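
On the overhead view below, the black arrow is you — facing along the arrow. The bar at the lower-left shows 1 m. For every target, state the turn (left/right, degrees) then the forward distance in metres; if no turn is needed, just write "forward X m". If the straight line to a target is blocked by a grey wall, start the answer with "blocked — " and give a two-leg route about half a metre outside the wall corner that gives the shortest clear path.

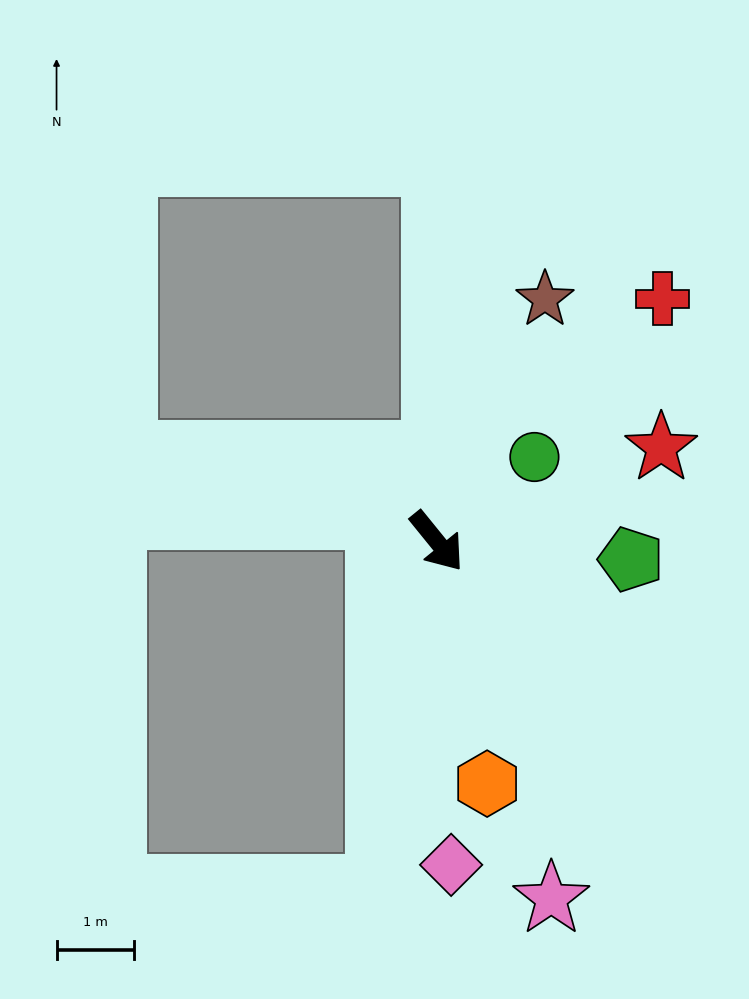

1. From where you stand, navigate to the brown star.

turn left 117°, forward 3.4 m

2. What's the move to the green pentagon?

turn left 46°, forward 2.5 m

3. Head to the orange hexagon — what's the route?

turn right 27°, forward 3.2 m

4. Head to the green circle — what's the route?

turn left 92°, forward 1.7 m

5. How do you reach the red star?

turn left 74°, forward 3.2 m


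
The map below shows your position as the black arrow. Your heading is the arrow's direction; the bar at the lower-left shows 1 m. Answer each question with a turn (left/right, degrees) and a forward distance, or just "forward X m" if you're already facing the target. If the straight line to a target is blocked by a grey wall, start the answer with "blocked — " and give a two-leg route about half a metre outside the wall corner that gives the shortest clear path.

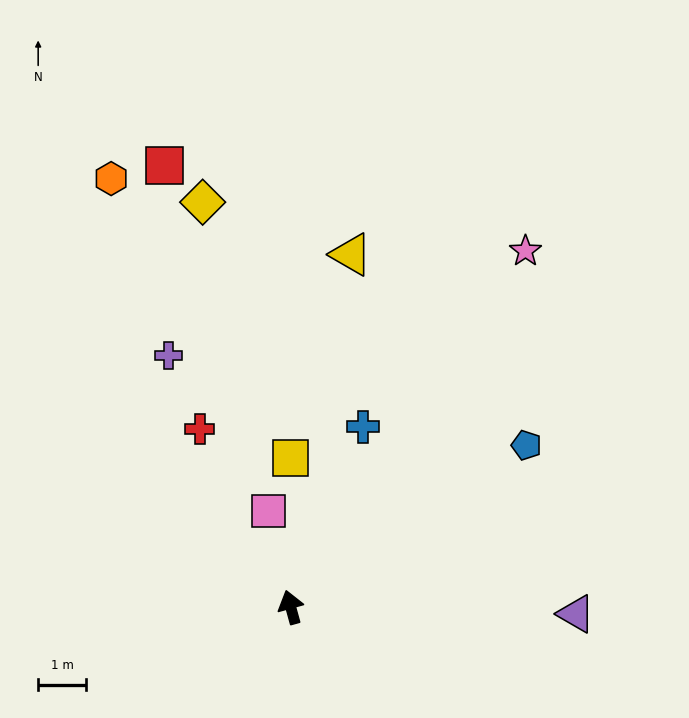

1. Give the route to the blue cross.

turn right 37°, forward 4.1 m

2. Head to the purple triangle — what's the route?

turn right 107°, forward 6.0 m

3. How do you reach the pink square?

turn right 3°, forward 2.1 m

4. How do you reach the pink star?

turn right 49°, forward 8.9 m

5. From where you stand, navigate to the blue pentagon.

turn right 71°, forward 6.0 m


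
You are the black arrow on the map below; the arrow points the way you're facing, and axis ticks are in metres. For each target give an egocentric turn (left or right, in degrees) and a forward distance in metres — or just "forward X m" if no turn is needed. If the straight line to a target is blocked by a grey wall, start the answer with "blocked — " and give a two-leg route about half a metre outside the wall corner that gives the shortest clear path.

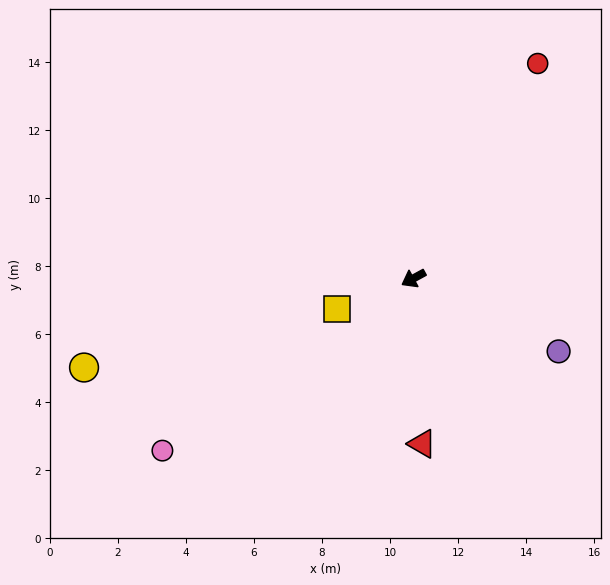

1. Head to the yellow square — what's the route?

turn right 7°, forward 2.4 m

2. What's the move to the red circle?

turn right 149°, forward 7.3 m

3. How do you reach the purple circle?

turn left 125°, forward 4.8 m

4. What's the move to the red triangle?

turn left 64°, forward 4.9 m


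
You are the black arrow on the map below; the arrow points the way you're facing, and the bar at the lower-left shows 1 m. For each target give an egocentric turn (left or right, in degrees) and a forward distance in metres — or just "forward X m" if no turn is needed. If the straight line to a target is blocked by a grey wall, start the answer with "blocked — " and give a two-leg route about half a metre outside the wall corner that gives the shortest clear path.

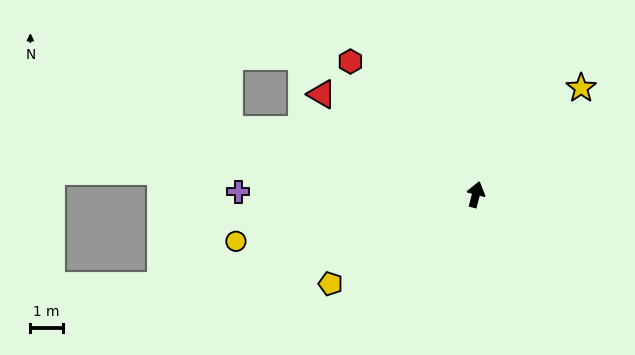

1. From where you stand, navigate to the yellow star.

turn right 30°, forward 4.6 m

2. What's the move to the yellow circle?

turn left 116°, forward 7.6 m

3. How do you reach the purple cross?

turn left 104°, forward 7.3 m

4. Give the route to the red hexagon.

turn left 58°, forward 5.6 m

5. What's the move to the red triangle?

turn left 72°, forward 5.7 m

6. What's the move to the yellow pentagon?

turn left 136°, forward 5.3 m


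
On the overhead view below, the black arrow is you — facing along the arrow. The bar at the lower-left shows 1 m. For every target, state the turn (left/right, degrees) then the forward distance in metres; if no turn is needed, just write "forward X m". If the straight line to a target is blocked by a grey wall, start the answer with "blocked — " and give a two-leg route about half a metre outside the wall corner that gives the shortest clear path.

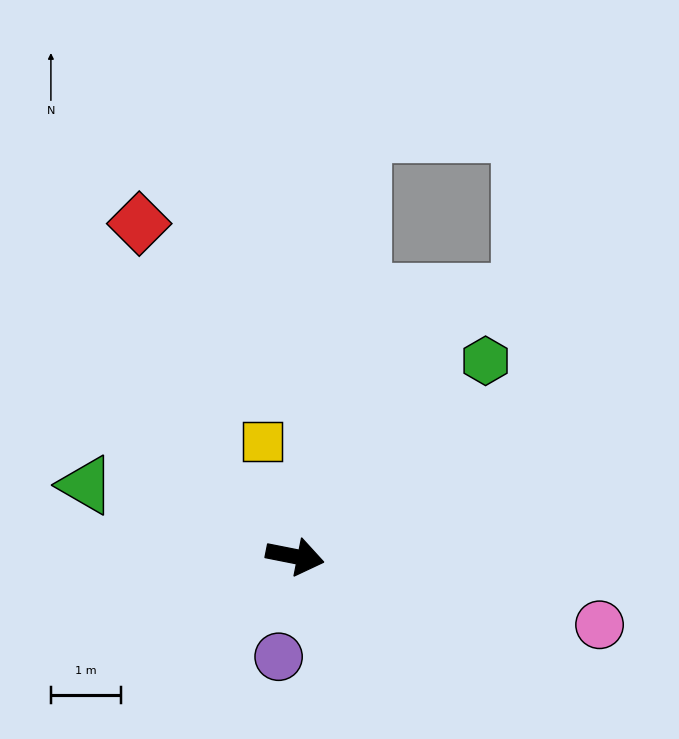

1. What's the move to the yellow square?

turn left 117°, forward 1.7 m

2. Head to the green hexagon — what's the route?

turn left 57°, forward 3.9 m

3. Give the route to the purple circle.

turn right 88°, forward 1.5 m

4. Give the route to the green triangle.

turn left 172°, forward 3.2 m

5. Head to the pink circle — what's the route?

forward 4.5 m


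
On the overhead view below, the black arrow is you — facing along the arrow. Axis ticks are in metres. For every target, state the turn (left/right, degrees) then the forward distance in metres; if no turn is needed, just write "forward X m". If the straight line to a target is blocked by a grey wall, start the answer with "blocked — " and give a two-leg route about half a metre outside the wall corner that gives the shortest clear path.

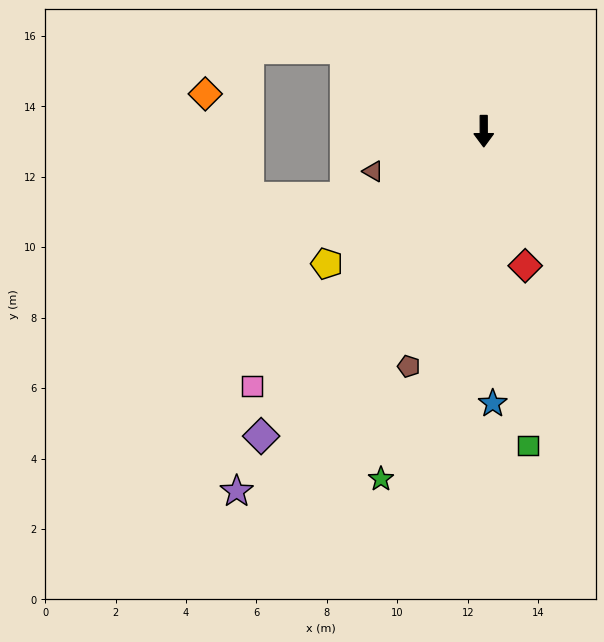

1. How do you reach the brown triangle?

turn right 70°, forward 3.3 m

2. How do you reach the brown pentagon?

turn right 18°, forward 7.0 m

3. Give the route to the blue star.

forward 7.7 m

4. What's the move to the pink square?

turn right 42°, forward 9.8 m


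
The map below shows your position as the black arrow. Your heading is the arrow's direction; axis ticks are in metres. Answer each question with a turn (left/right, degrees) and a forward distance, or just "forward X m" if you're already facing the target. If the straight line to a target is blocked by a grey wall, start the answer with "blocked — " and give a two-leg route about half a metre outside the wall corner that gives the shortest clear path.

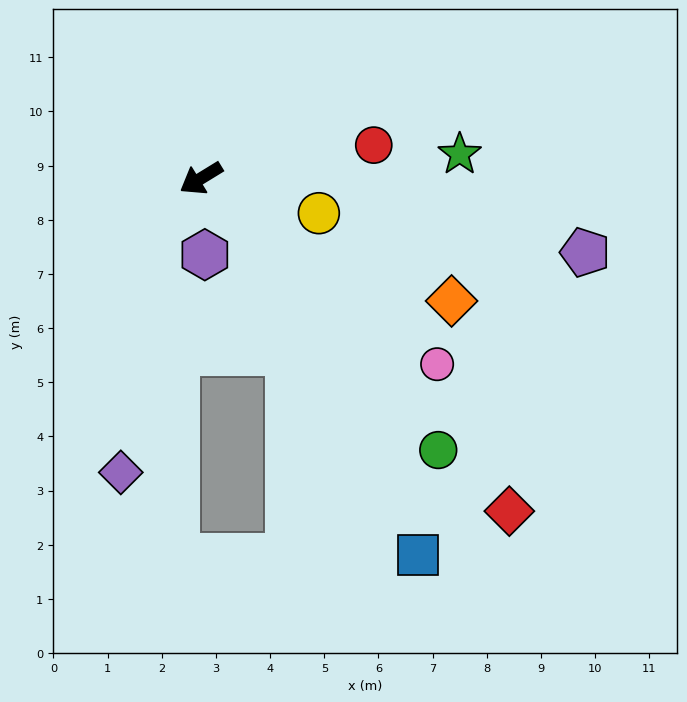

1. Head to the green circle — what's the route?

turn left 100°, forward 6.7 m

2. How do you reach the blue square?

turn left 88°, forward 8.0 m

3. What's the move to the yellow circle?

turn left 132°, forward 2.3 m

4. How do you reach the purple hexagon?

turn left 61°, forward 1.4 m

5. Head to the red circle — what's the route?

turn left 159°, forward 3.2 m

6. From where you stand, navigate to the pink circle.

turn left 110°, forward 5.5 m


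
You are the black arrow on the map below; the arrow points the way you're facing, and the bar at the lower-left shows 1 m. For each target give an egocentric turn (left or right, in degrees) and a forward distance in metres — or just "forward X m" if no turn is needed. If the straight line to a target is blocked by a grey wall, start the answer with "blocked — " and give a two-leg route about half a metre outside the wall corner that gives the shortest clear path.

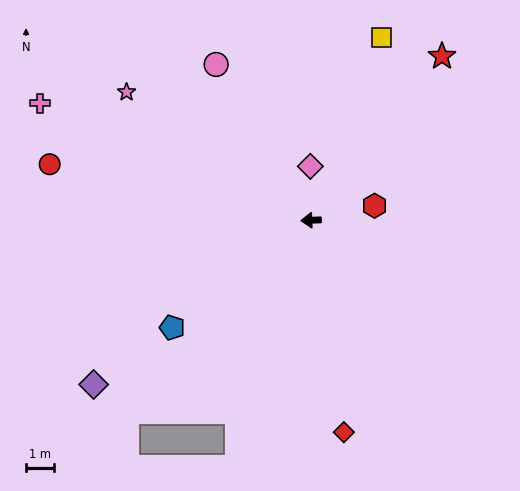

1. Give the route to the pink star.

turn right 37°, forward 8.0 m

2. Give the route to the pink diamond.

turn right 91°, forward 1.9 m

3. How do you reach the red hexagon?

turn right 169°, forward 2.3 m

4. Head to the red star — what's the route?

turn right 131°, forward 7.5 m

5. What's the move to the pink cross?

turn right 26°, forward 10.5 m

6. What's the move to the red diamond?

turn left 97°, forward 7.7 m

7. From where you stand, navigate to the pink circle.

turn right 61°, forward 6.5 m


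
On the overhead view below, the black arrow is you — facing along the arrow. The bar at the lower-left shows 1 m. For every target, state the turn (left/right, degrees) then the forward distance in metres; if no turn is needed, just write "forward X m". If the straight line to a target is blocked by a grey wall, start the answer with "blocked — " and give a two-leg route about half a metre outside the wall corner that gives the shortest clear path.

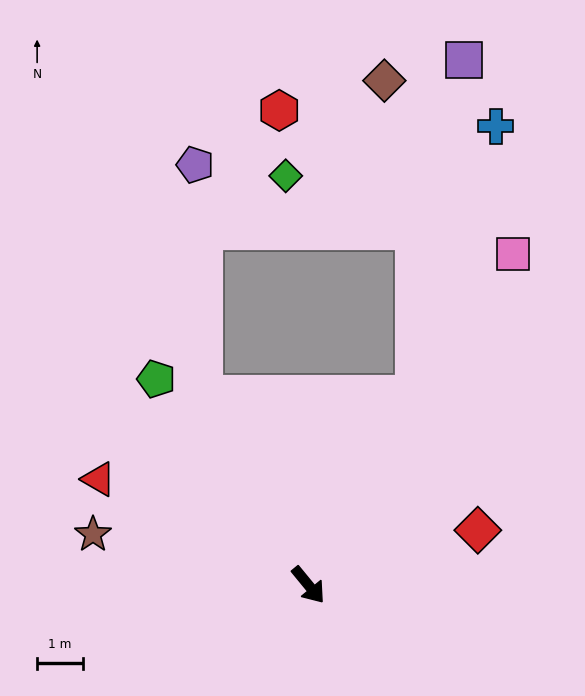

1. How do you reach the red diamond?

turn left 69°, forward 3.9 m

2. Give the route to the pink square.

turn left 109°, forward 8.5 m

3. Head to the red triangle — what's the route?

turn right 156°, forward 5.1 m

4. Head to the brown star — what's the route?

turn right 143°, forward 4.8 m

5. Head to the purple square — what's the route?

blocked — turn left 112°, forward 4.8 m, then turn left 20°, forward 7.4 m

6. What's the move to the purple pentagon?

blocked — turn left 170°, forward 4.8 m, then turn right 27°, forward 5.0 m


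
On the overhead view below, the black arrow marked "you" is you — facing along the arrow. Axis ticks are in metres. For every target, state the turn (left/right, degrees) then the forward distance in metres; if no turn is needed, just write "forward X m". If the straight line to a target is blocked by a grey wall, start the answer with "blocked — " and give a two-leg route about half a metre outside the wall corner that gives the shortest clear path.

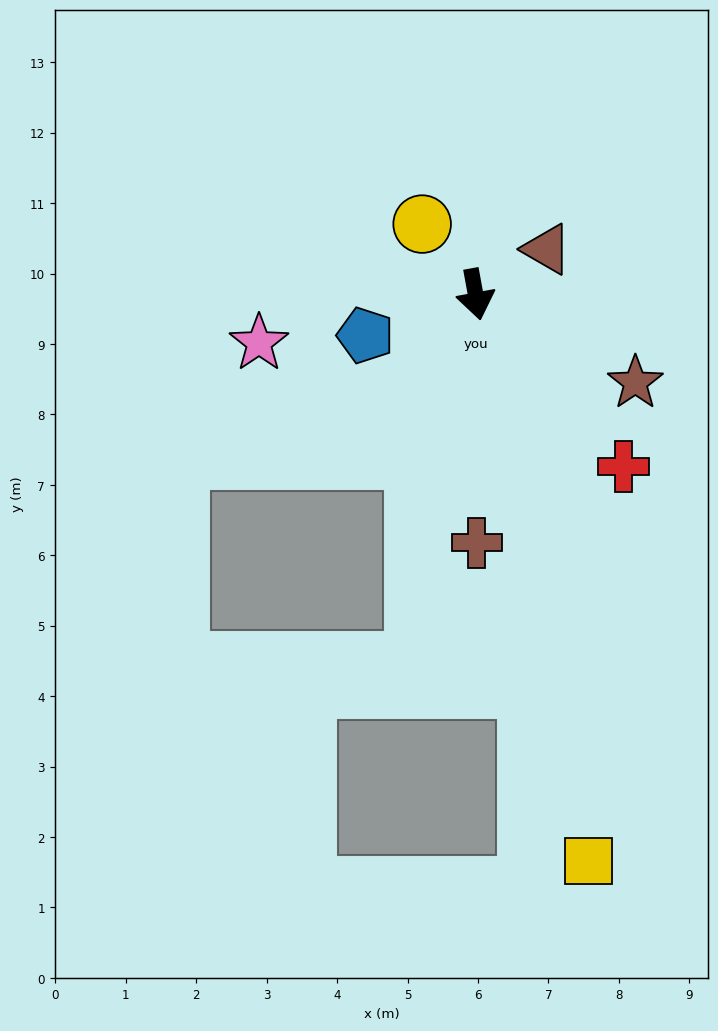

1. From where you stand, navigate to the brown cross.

turn right 10°, forward 3.5 m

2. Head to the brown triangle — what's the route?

turn left 112°, forward 1.2 m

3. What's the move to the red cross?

turn left 30°, forward 3.2 m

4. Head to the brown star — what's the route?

turn left 51°, forward 2.6 m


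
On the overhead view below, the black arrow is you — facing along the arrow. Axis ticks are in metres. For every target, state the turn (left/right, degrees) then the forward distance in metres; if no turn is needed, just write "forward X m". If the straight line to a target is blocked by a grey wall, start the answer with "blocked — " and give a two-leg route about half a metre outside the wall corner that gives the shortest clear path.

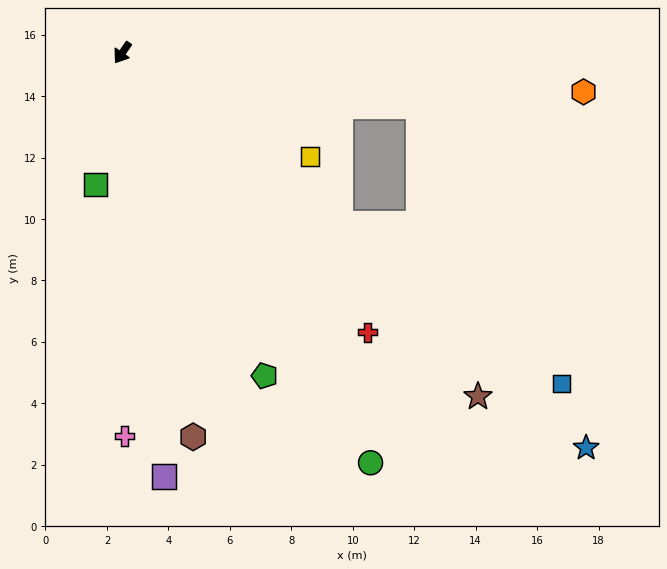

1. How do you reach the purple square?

turn left 40°, forward 13.9 m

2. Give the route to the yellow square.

turn left 96°, forward 7.0 m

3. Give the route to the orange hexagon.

turn left 120°, forward 15.1 m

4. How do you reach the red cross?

turn left 76°, forward 12.1 m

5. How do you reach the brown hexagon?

turn left 45°, forward 12.7 m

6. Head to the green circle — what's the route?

turn left 66°, forward 15.6 m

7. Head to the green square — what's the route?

turn left 23°, forward 4.4 m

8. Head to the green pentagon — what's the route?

turn left 58°, forward 11.5 m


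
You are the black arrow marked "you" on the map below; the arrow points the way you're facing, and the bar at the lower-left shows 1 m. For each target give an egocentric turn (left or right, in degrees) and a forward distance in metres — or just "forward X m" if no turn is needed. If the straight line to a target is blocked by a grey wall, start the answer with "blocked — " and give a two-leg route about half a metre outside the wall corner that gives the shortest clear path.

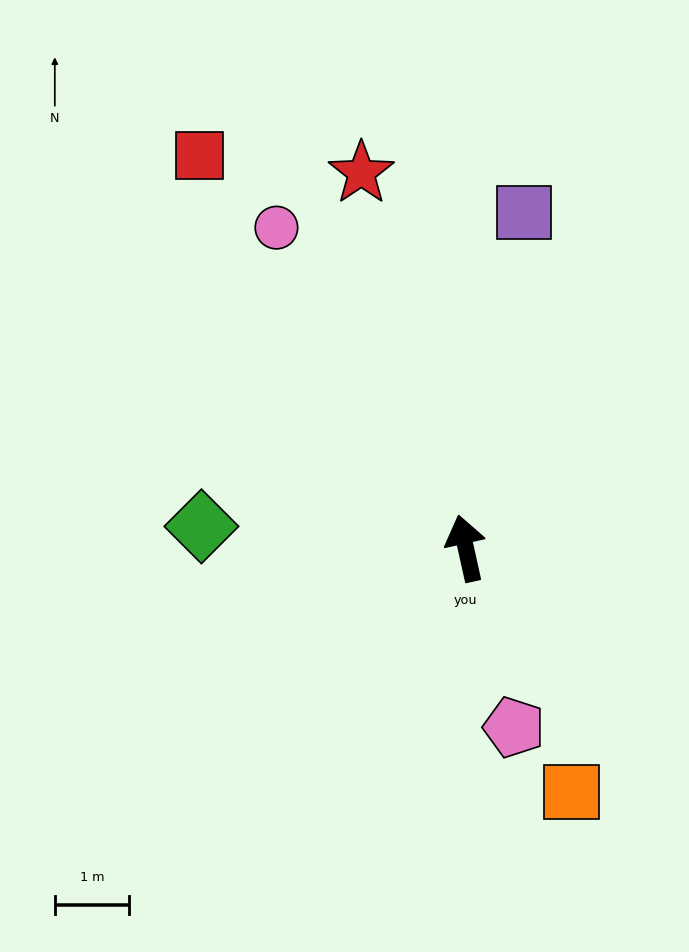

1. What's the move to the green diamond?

turn left 73°, forward 3.6 m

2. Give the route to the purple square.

turn right 22°, forward 4.6 m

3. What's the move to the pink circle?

turn left 18°, forward 5.0 m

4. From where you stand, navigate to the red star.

turn left 3°, forward 5.2 m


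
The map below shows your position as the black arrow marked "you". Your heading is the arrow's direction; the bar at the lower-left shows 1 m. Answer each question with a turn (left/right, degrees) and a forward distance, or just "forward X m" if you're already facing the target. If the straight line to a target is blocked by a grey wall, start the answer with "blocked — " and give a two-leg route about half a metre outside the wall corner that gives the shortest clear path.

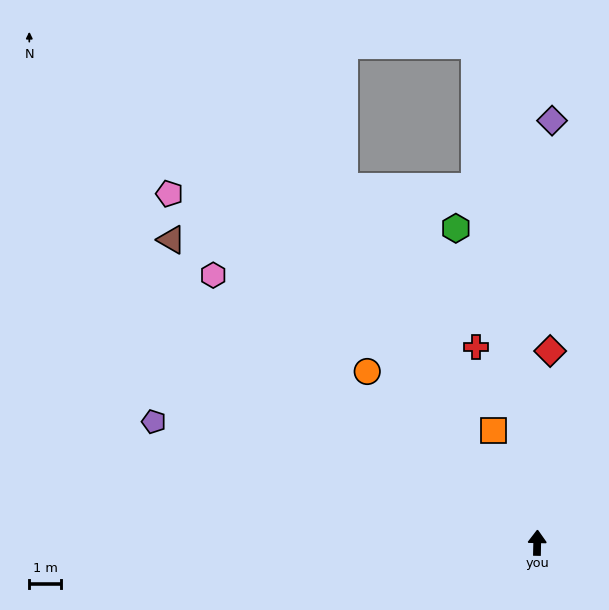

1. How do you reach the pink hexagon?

turn left 52°, forward 13.3 m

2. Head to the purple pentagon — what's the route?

turn left 74°, forward 12.7 m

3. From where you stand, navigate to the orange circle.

turn left 46°, forward 7.6 m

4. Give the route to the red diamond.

turn right 3°, forward 6.1 m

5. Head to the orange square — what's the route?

turn left 22°, forward 3.8 m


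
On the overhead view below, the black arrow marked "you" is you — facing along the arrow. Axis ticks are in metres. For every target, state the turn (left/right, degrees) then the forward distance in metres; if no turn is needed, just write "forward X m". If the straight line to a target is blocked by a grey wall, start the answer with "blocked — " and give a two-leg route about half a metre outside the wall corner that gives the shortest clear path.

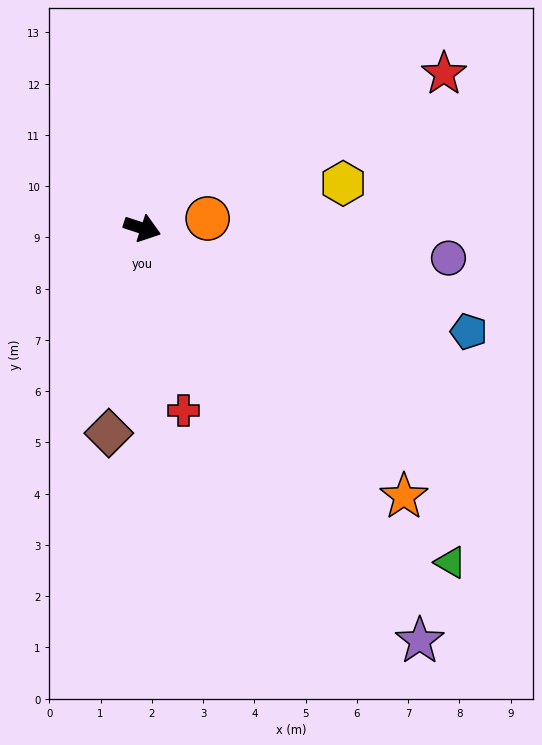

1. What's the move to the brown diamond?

turn right 81°, forward 4.1 m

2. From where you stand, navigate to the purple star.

turn right 38°, forward 9.7 m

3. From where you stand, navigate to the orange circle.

turn left 26°, forward 1.3 m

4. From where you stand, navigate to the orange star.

turn right 28°, forward 7.3 m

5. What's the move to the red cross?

turn right 59°, forward 3.6 m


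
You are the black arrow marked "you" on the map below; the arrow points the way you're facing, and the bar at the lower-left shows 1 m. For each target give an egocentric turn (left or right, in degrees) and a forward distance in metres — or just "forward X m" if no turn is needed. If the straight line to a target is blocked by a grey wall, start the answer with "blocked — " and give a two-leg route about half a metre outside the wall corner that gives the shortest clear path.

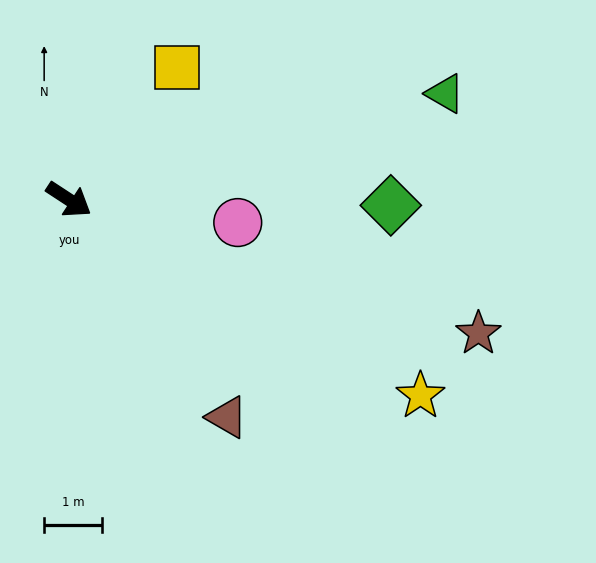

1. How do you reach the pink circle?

turn left 25°, forward 2.9 m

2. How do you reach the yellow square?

turn left 84°, forward 2.9 m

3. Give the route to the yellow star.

turn left 4°, forward 6.9 m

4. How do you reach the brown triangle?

turn right 21°, forward 4.6 m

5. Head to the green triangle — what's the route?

turn left 49°, forward 6.7 m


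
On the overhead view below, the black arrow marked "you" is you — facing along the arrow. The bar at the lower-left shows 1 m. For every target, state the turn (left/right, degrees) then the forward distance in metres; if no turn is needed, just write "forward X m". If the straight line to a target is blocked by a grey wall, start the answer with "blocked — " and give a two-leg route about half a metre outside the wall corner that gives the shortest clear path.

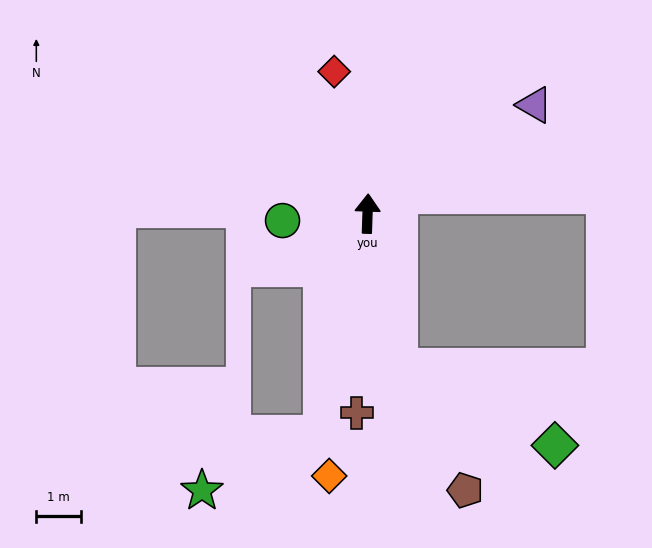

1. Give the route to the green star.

blocked — turn left 170°, forward 5.0 m, then turn right 53°, forward 2.9 m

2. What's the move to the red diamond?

turn left 15°, forward 3.3 m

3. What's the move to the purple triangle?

turn right 55°, forward 4.4 m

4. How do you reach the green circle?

turn left 97°, forward 1.9 m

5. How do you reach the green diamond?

blocked — turn right 167°, forward 3.5 m, then turn left 52°, forward 3.9 m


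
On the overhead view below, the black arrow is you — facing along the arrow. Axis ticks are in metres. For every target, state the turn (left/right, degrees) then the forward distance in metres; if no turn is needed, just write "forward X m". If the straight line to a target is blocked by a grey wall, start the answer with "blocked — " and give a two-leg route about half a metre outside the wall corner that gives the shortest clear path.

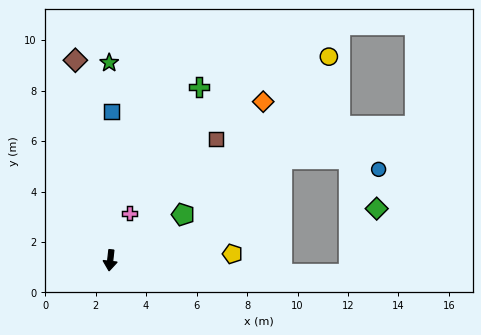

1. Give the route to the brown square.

turn left 145°, forward 6.4 m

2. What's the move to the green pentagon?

turn left 128°, forward 3.4 m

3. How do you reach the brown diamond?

turn right 164°, forward 8.0 m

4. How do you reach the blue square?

turn right 174°, forward 5.9 m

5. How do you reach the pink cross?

turn left 164°, forward 2.0 m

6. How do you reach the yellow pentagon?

turn left 99°, forward 4.9 m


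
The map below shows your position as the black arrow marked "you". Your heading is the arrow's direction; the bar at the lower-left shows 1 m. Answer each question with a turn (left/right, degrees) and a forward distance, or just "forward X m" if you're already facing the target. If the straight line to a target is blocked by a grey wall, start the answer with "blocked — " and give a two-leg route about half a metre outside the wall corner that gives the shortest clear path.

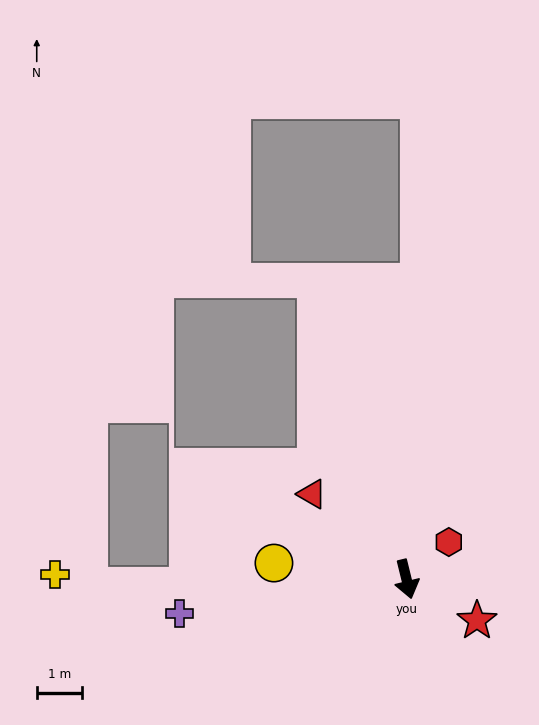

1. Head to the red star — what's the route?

turn left 46°, forward 1.8 m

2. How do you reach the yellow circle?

turn right 111°, forward 3.0 m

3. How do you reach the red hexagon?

turn left 117°, forward 1.2 m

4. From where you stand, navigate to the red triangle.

turn right 146°, forward 2.8 m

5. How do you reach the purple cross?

turn right 95°, forward 5.1 m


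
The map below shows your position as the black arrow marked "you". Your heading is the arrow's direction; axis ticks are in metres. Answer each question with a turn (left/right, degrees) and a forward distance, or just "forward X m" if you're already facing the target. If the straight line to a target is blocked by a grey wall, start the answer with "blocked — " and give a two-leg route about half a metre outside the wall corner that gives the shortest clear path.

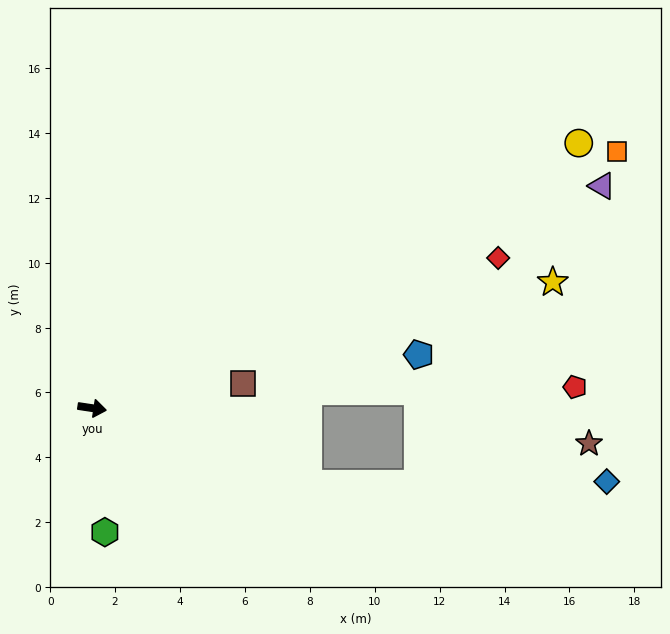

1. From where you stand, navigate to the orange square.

turn left 35°, forward 18.0 m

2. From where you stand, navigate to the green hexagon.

turn right 76°, forward 3.8 m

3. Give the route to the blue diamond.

blocked — turn right 11°, forward 7.1 m, then turn left 20°, forward 9.2 m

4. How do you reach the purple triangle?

turn left 32°, forward 17.1 m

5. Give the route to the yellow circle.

turn left 37°, forward 17.1 m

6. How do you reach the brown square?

turn left 18°, forward 4.7 m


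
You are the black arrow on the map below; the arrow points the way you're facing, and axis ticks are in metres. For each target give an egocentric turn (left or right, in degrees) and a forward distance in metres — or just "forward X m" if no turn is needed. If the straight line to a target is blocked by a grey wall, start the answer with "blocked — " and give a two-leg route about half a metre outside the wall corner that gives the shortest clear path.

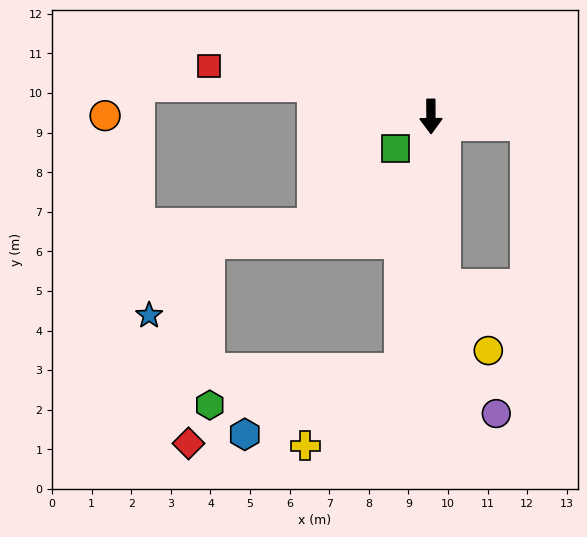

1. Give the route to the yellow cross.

blocked — turn right 7°, forward 6.4 m, then turn right 45°, forward 3.1 m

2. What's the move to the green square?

turn right 49°, forward 1.2 m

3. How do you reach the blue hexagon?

blocked — turn right 7°, forward 6.4 m, then turn right 61°, forward 4.3 m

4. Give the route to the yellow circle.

blocked — turn left 4°, forward 4.3 m, then turn left 30°, forward 2.0 m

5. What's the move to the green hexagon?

blocked — turn right 7°, forward 6.4 m, then turn right 73°, forward 4.9 m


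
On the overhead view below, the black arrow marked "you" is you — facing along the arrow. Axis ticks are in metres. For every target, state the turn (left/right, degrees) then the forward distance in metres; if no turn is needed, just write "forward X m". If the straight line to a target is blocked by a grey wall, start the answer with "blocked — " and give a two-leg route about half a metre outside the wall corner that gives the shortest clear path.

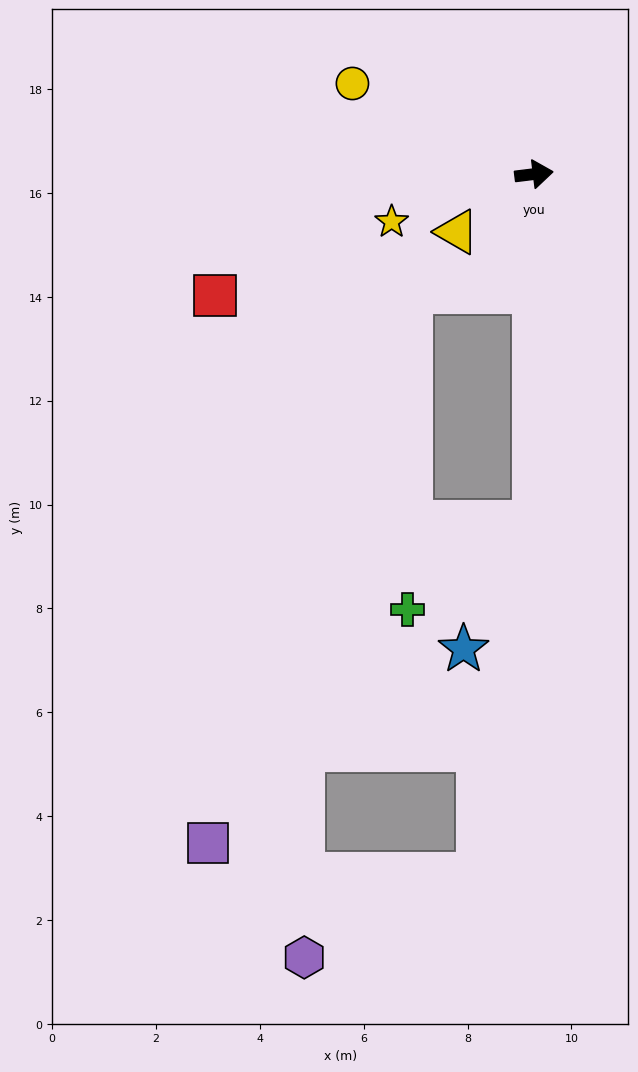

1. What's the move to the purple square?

blocked — turn right 97°, forward 6.7 m, then turn right 46°, forward 8.8 m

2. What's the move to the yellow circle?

turn left 146°, forward 3.9 m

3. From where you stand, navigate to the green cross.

blocked — turn right 97°, forward 6.7 m, then turn right 56°, forward 3.0 m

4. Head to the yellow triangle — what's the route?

turn right 150°, forward 1.9 m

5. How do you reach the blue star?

blocked — turn right 97°, forward 6.7 m, then turn right 29°, forward 2.8 m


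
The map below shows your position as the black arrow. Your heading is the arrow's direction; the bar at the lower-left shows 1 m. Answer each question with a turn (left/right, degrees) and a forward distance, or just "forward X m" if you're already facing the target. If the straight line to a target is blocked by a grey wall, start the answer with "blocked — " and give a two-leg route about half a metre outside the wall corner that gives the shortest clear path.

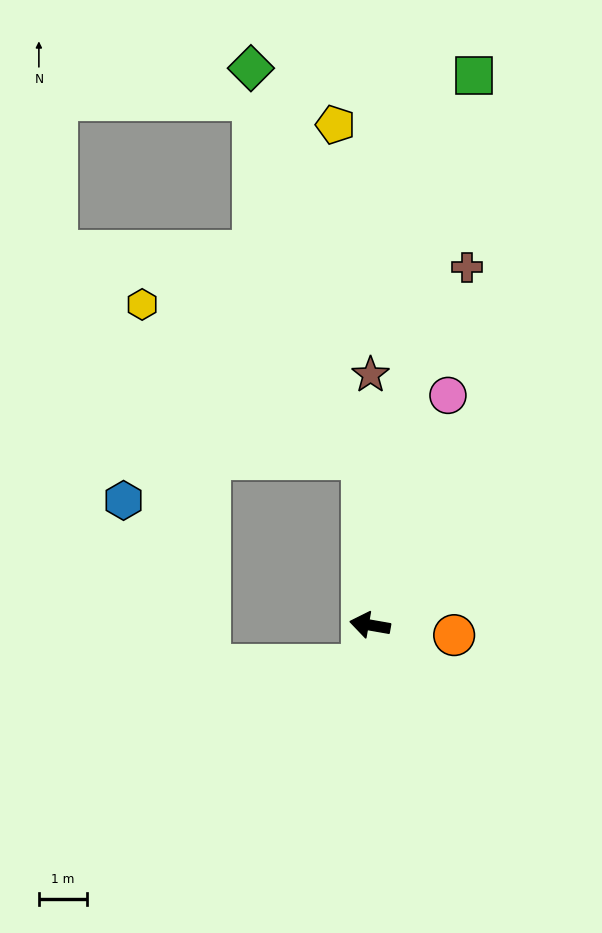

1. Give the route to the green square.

turn right 91°, forward 11.5 m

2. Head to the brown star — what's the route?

turn right 80°, forward 5.1 m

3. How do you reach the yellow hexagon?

blocked — turn right 77°, forward 3.4 m, then turn left 52°, forward 5.5 m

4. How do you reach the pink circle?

turn right 99°, forward 5.0 m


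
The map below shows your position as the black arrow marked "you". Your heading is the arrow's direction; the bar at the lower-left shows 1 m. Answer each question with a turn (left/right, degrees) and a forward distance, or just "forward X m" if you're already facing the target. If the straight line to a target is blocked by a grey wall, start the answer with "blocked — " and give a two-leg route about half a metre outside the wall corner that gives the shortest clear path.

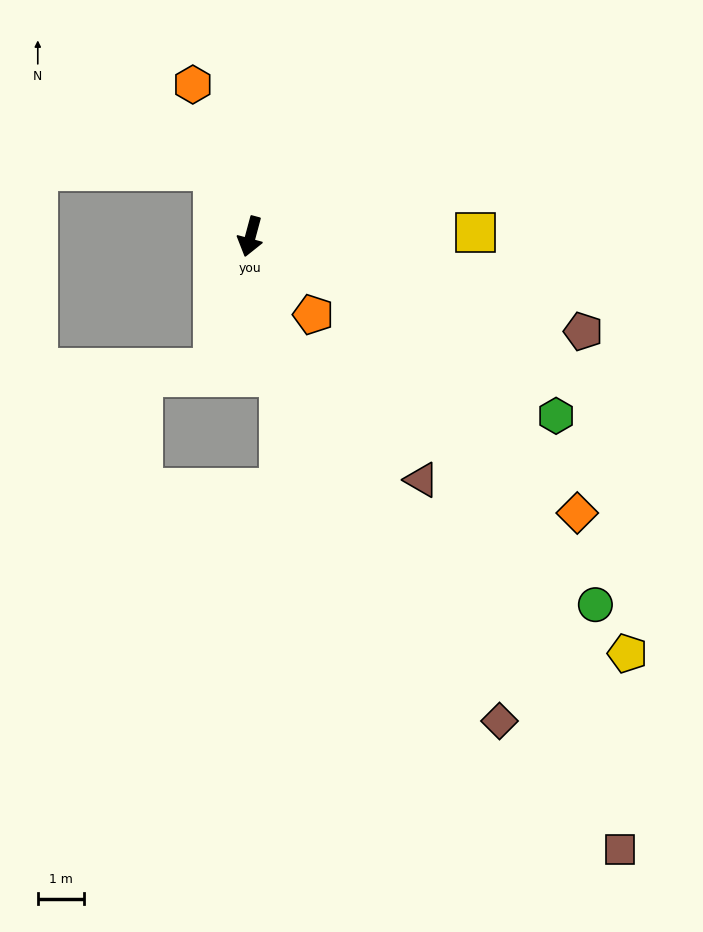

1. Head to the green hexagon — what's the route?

turn left 75°, forward 7.6 m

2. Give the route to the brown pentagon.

turn left 89°, forward 7.4 m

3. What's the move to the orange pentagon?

turn left 54°, forward 2.2 m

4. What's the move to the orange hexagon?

turn right 144°, forward 3.5 m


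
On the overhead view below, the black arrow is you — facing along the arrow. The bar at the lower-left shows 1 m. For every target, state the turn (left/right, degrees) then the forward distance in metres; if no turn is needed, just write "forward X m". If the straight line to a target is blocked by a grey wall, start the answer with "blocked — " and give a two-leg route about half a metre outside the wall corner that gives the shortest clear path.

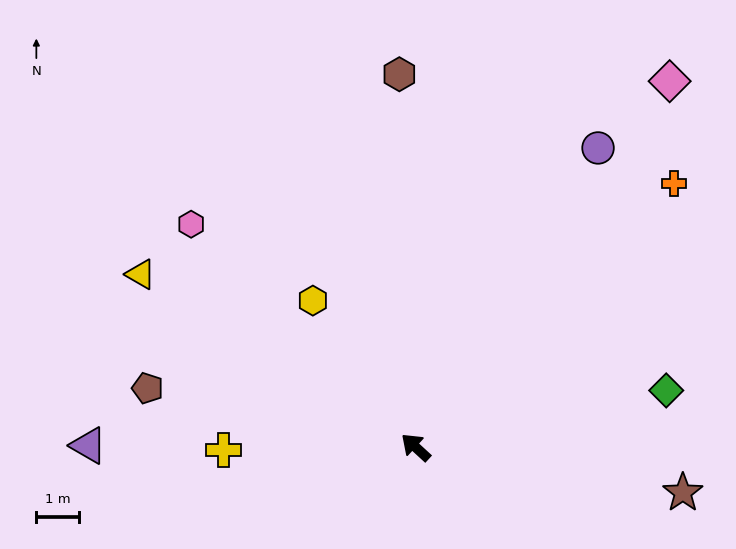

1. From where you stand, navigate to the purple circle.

turn right 79°, forward 8.2 m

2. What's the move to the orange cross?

turn right 92°, forward 8.6 m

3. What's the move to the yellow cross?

turn left 43°, forward 4.5 m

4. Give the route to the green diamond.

turn right 125°, forward 6.0 m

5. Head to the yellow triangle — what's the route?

turn left 10°, forward 7.6 m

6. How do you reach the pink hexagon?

turn right 2°, forward 7.4 m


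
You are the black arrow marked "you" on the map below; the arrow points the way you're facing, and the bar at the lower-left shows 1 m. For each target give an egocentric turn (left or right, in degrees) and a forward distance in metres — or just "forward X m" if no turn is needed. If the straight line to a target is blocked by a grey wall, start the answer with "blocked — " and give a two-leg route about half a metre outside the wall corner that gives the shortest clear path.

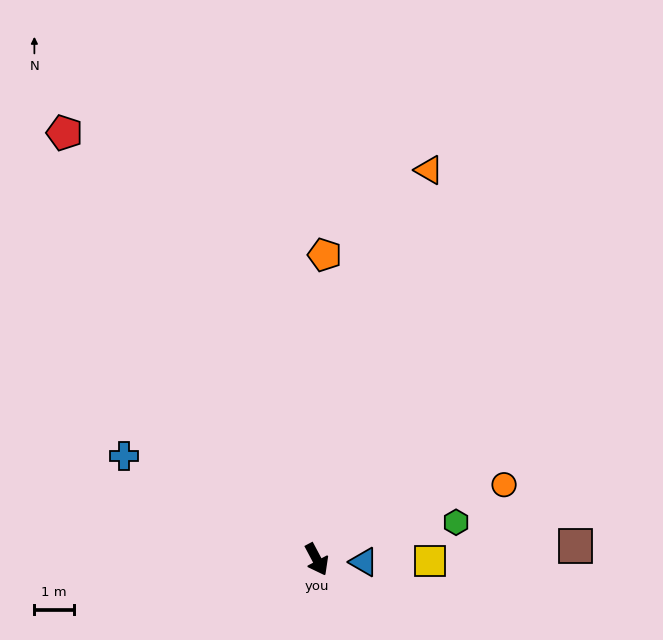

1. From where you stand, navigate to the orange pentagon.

turn left 151°, forward 7.7 m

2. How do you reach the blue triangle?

turn left 59°, forward 1.2 m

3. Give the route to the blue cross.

turn right 146°, forward 5.5 m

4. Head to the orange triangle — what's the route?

turn left 136°, forward 10.2 m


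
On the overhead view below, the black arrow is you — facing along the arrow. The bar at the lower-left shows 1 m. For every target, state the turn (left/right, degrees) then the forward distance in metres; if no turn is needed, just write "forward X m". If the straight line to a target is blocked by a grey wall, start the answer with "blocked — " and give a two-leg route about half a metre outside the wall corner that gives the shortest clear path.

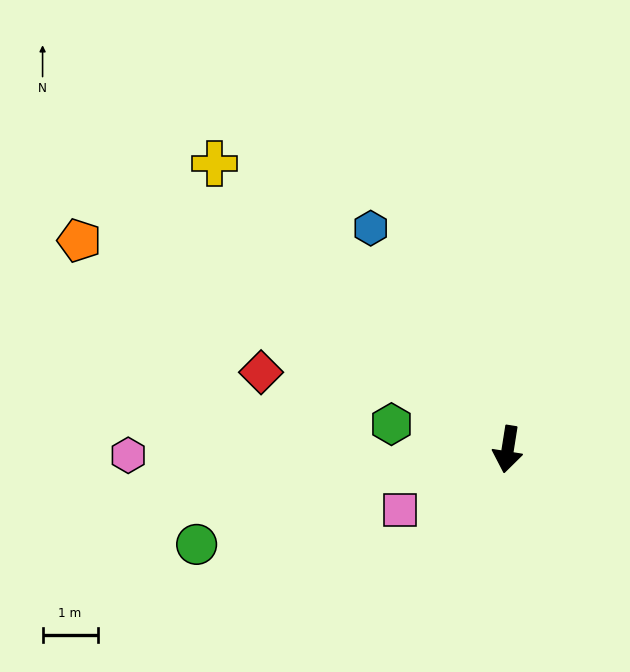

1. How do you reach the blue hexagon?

turn right 139°, forward 4.7 m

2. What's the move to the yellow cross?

turn right 125°, forward 7.4 m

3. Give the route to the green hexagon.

turn right 93°, forward 2.2 m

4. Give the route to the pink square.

turn right 52°, forward 2.3 m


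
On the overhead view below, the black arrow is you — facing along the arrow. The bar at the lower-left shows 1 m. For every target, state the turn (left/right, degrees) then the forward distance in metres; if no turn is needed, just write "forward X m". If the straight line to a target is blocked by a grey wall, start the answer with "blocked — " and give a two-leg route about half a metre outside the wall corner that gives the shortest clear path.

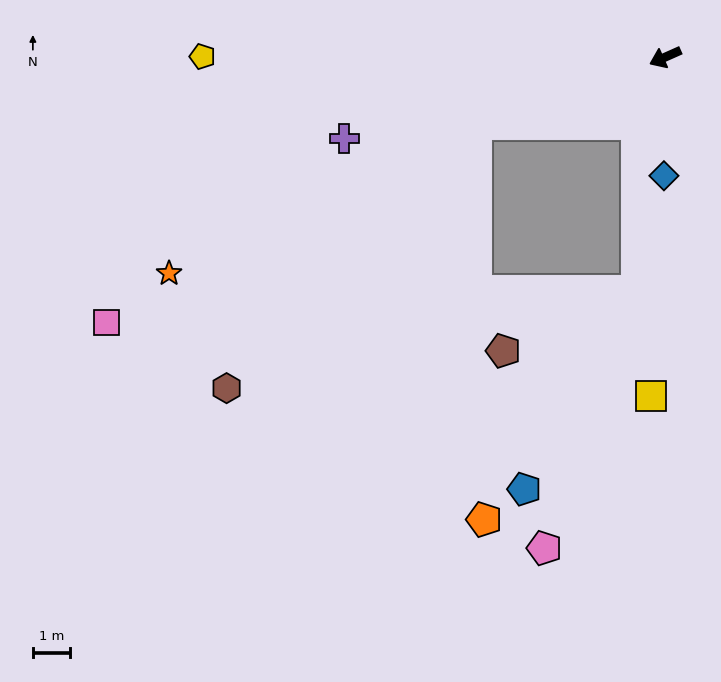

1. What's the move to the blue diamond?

turn left 65°, forward 3.2 m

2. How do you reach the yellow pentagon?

turn right 24°, forward 12.4 m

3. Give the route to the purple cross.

turn right 10°, forward 8.9 m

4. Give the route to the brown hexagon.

blocked — turn right 4°, forward 5.4 m, then turn left 27°, forward 9.7 m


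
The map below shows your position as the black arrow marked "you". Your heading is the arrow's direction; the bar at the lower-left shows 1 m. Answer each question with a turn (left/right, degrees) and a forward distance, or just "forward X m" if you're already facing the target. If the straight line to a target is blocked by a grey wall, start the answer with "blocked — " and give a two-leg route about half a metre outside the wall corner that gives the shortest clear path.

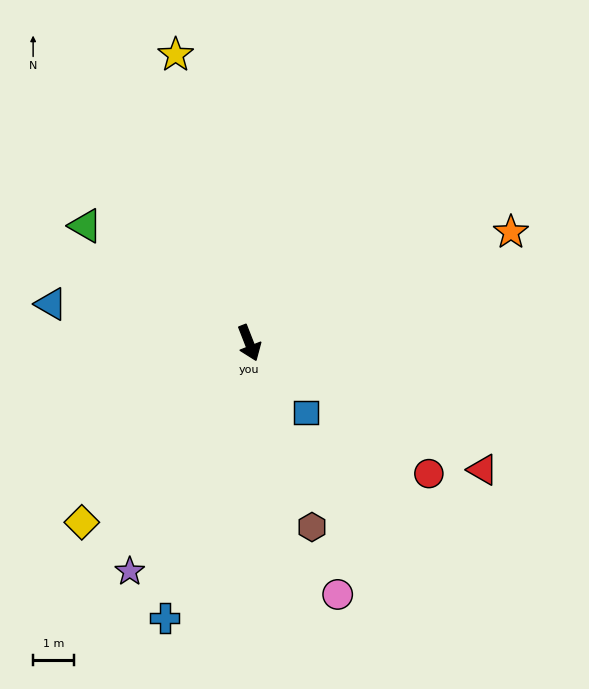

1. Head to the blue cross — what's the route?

turn right 38°, forward 7.1 m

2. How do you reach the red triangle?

turn left 40°, forward 6.6 m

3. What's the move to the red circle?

turn left 33°, forward 5.5 m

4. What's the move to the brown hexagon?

turn right 3°, forward 4.8 m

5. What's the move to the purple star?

turn right 49°, forward 6.4 m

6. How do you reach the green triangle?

turn right 147°, forward 5.0 m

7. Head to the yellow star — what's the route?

turn left 173°, forward 7.4 m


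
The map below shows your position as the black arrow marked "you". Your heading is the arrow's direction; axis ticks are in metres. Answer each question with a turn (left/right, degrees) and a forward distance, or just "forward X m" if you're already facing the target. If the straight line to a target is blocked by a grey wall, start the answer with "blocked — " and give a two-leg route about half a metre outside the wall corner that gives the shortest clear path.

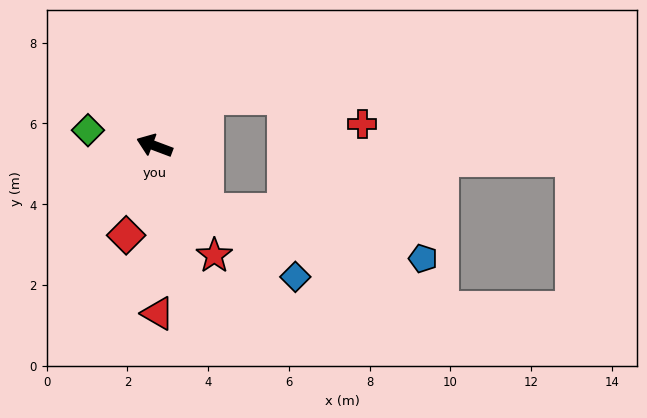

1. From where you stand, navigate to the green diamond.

turn left 7°, forward 1.7 m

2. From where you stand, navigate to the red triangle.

turn left 112°, forward 4.2 m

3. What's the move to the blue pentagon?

blocked — turn left 150°, forward 2.0 m, then turn left 38°, forward 5.5 m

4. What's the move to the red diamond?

turn left 93°, forward 2.3 m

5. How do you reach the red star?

turn left 139°, forward 3.1 m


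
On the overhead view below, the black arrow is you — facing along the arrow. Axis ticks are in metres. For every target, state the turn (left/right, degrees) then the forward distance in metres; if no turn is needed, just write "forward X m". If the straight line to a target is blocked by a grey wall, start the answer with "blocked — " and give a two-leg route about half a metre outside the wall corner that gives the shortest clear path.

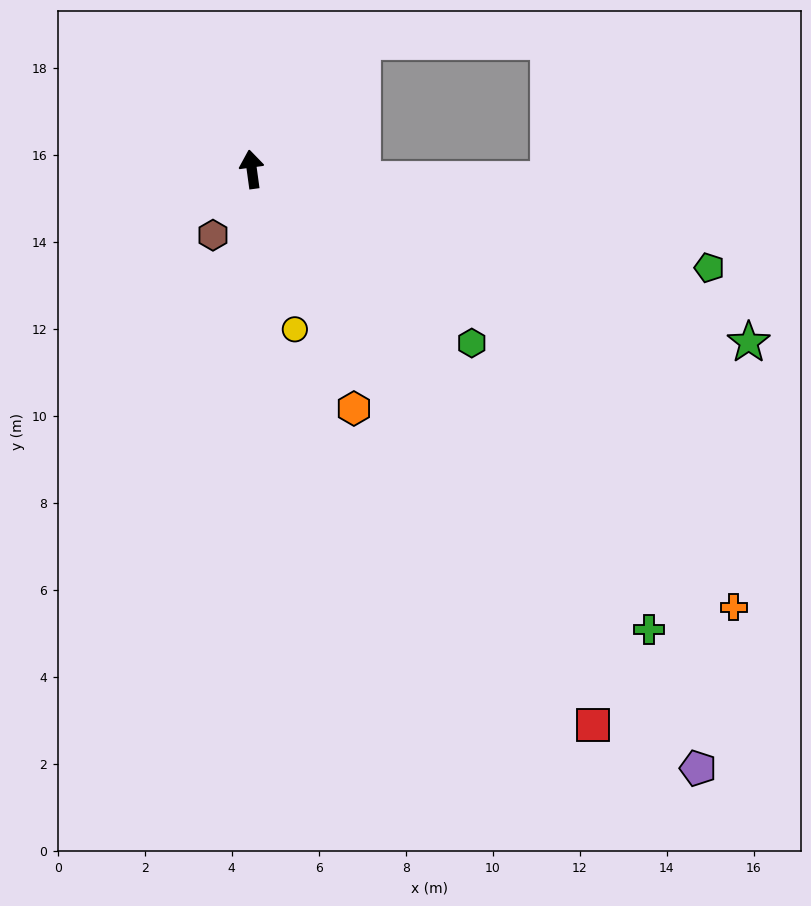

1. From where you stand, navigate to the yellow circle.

turn right 173°, forward 3.8 m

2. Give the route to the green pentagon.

turn right 110°, forward 10.8 m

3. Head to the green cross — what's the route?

turn right 147°, forward 14.0 m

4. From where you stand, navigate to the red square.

turn right 156°, forward 15.0 m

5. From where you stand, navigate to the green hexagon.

turn right 136°, forward 6.4 m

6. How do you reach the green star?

turn right 117°, forward 12.1 m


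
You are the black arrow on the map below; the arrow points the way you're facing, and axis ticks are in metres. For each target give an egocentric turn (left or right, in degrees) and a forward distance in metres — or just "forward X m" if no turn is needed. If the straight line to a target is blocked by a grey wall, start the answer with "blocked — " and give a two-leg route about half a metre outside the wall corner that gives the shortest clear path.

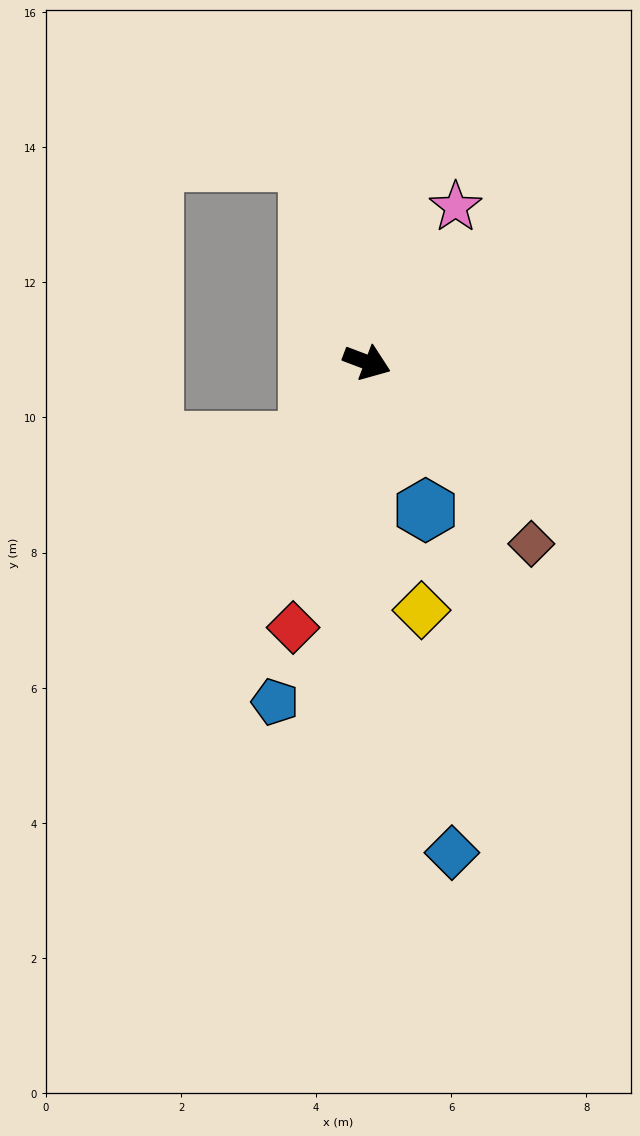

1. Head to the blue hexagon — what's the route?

turn right 48°, forward 2.4 m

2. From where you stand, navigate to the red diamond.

turn right 85°, forward 4.1 m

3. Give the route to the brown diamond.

turn right 27°, forward 3.6 m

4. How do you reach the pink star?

turn left 81°, forward 2.6 m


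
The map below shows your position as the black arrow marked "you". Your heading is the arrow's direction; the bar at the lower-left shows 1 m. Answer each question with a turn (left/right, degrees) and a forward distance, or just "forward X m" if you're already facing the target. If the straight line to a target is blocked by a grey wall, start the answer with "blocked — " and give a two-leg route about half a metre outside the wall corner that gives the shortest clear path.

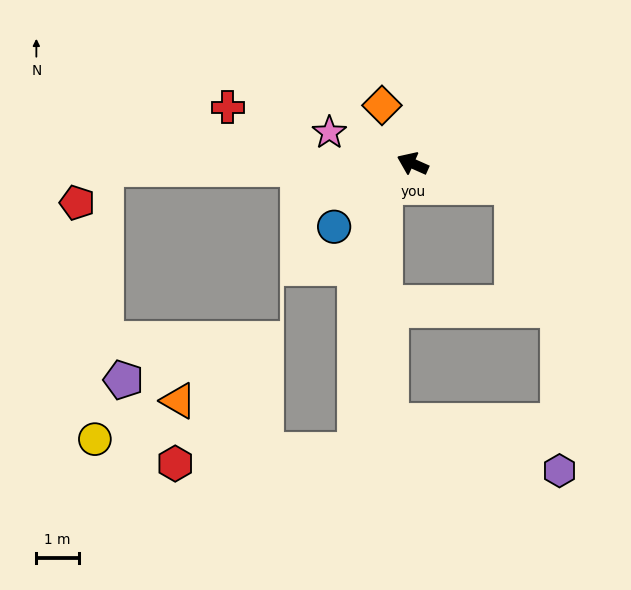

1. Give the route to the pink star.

turn left 4°, forward 2.1 m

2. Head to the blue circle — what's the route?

turn left 63°, forward 2.4 m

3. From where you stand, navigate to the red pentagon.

blocked — turn left 25°, forward 7.2 m, then turn left 48°, forward 1.1 m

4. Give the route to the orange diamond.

turn right 38°, forward 1.6 m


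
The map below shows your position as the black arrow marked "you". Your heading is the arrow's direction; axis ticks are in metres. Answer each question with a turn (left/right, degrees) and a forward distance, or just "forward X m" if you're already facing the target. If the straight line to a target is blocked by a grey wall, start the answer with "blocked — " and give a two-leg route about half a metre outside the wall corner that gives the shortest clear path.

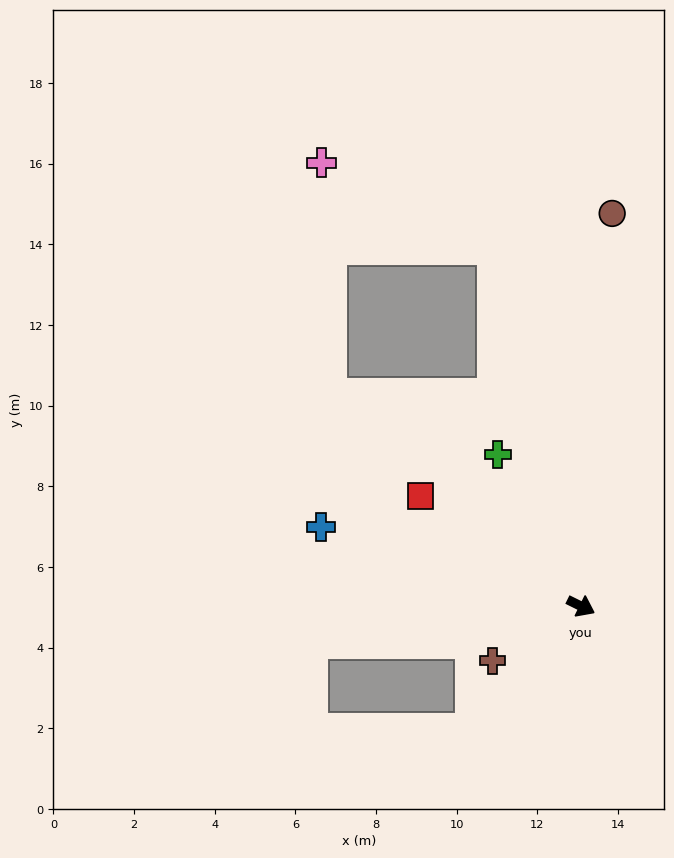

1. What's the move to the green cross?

turn left 145°, forward 4.3 m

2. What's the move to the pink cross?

blocked — turn left 130°, forward 9.2 m, then turn left 50°, forward 4.8 m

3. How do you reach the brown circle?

turn left 112°, forward 9.8 m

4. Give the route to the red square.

turn left 172°, forward 4.8 m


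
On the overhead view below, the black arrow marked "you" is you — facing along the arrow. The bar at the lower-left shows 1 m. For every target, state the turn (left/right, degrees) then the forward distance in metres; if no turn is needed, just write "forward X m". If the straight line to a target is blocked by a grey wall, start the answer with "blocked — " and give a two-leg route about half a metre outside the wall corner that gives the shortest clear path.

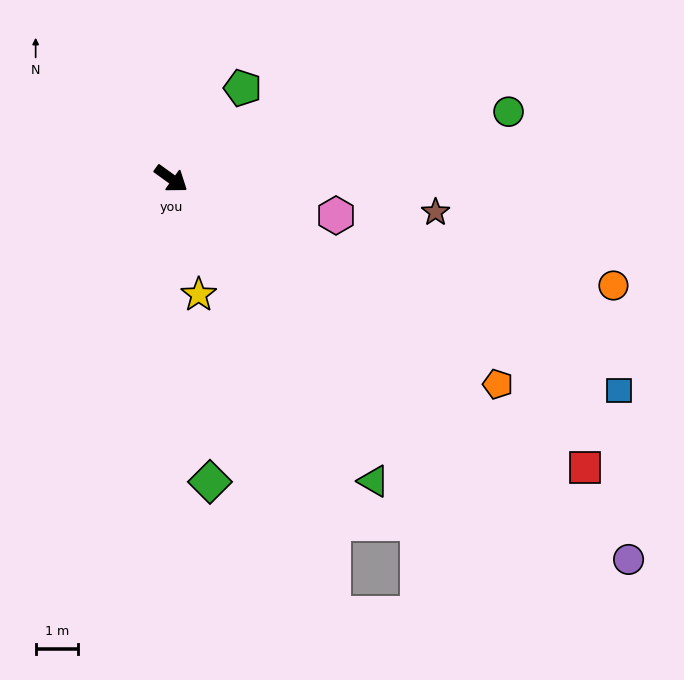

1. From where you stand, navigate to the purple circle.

turn right 4°, forward 14.0 m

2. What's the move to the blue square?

turn left 10°, forward 11.7 m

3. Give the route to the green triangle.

turn right 20°, forward 8.6 m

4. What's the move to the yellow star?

turn right 41°, forward 2.8 m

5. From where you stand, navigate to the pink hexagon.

turn left 23°, forward 4.0 m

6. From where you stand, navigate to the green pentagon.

turn left 88°, forward 2.7 m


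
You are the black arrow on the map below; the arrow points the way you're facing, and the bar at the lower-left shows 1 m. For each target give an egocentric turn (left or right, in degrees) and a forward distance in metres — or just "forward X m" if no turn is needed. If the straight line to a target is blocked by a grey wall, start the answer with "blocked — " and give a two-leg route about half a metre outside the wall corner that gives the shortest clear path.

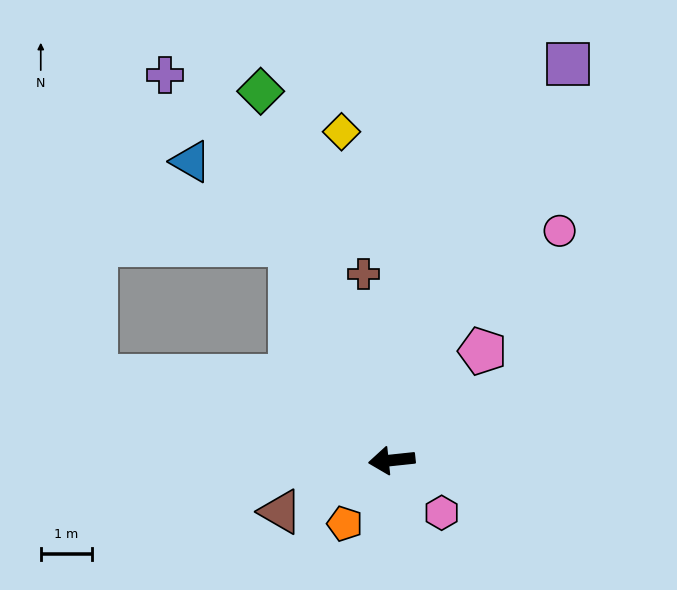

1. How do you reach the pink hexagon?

turn left 127°, forward 1.4 m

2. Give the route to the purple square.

turn right 120°, forward 8.5 m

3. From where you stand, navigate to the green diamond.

turn right 76°, forward 7.7 m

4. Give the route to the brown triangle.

turn left 19°, forward 2.4 m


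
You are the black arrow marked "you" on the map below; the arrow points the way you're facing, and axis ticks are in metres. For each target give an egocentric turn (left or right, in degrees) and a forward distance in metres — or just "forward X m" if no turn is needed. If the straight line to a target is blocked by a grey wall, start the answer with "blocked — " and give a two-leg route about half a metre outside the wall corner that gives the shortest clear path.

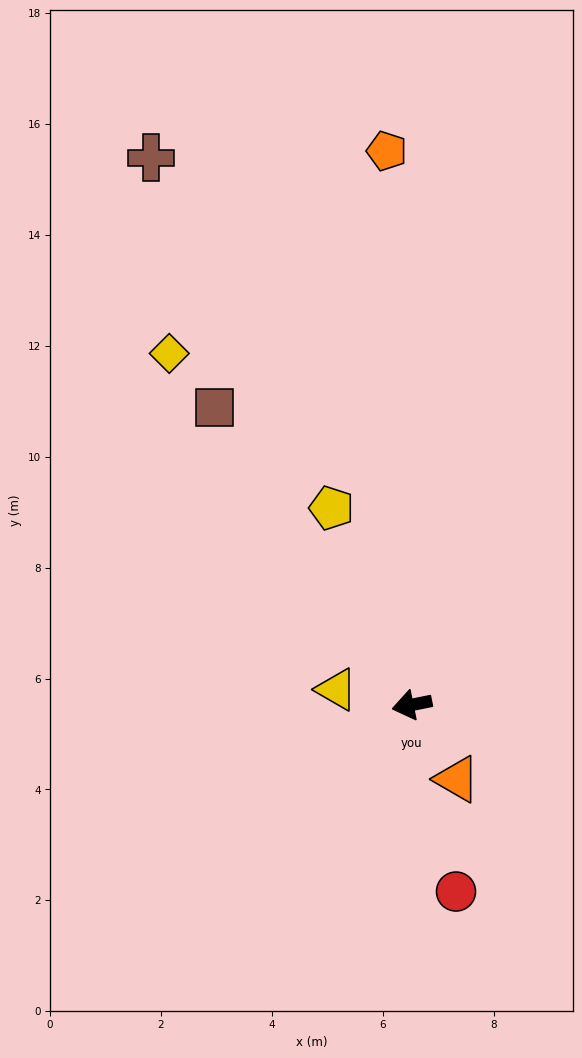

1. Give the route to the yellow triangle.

turn right 23°, forward 1.4 m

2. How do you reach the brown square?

turn right 68°, forward 6.4 m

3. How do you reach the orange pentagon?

turn right 99°, forward 10.0 m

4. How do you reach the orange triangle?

turn left 110°, forward 1.6 m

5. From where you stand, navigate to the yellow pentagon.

turn right 79°, forward 3.8 m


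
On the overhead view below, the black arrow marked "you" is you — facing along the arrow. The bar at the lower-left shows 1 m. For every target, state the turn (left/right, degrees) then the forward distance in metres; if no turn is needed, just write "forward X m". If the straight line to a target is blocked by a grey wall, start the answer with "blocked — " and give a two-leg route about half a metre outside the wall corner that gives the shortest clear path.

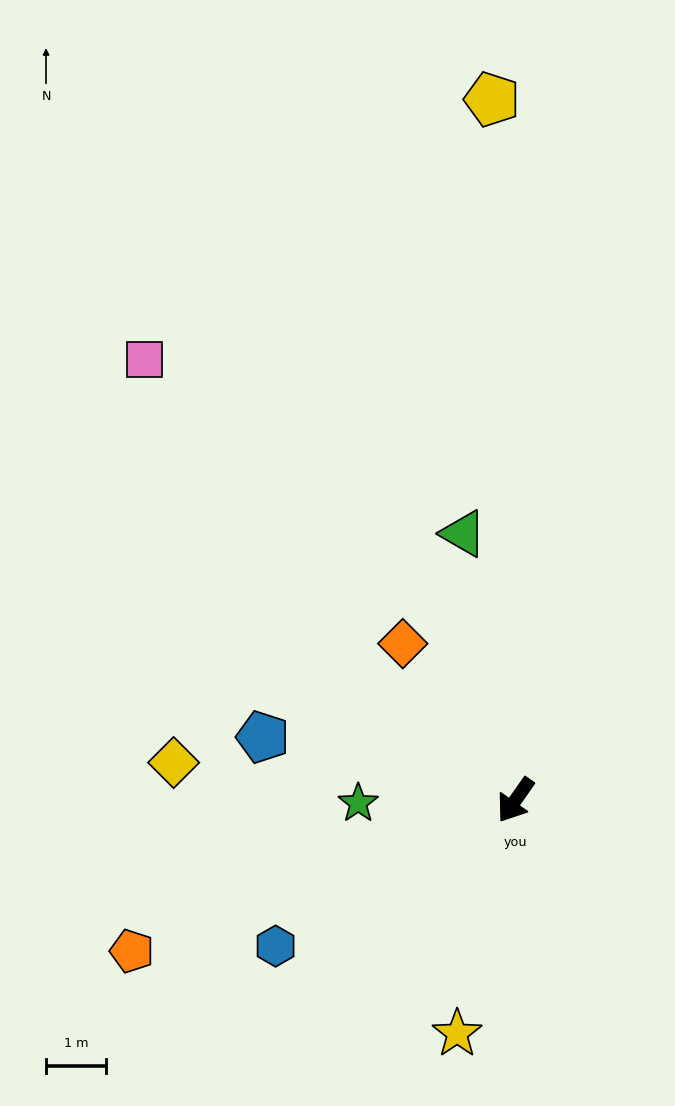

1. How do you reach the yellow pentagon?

turn right 143°, forward 11.7 m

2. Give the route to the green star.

turn right 54°, forward 2.6 m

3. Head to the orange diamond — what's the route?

turn right 109°, forward 3.2 m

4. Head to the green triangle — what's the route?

turn right 134°, forward 4.5 m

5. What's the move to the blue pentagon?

turn right 69°, forward 4.4 m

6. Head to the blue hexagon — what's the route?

turn right 24°, forward 4.7 m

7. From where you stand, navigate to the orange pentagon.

turn right 34°, forward 6.9 m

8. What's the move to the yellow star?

turn left 21°, forward 4.0 m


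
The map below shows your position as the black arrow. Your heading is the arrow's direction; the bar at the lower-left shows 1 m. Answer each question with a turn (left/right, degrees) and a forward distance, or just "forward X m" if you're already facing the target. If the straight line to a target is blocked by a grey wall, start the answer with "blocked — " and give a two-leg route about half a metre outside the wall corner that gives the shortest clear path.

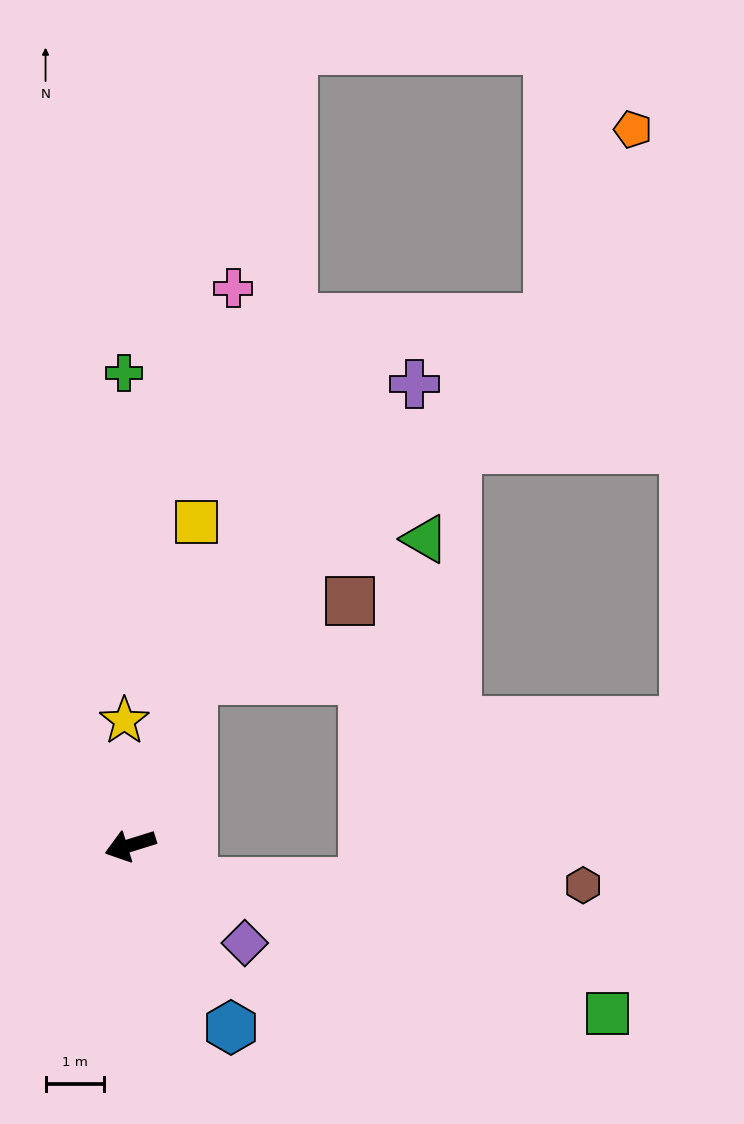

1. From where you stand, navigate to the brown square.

blocked — turn right 128°, forward 3.0 m, then turn right 43°, forward 3.0 m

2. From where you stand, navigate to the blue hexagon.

turn left 102°, forward 3.6 m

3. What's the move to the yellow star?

turn right 105°, forward 2.1 m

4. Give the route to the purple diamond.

turn left 122°, forward 2.6 m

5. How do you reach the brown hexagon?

blocked — turn left 132°, forward 1.2 m, then turn left 30°, forward 6.7 m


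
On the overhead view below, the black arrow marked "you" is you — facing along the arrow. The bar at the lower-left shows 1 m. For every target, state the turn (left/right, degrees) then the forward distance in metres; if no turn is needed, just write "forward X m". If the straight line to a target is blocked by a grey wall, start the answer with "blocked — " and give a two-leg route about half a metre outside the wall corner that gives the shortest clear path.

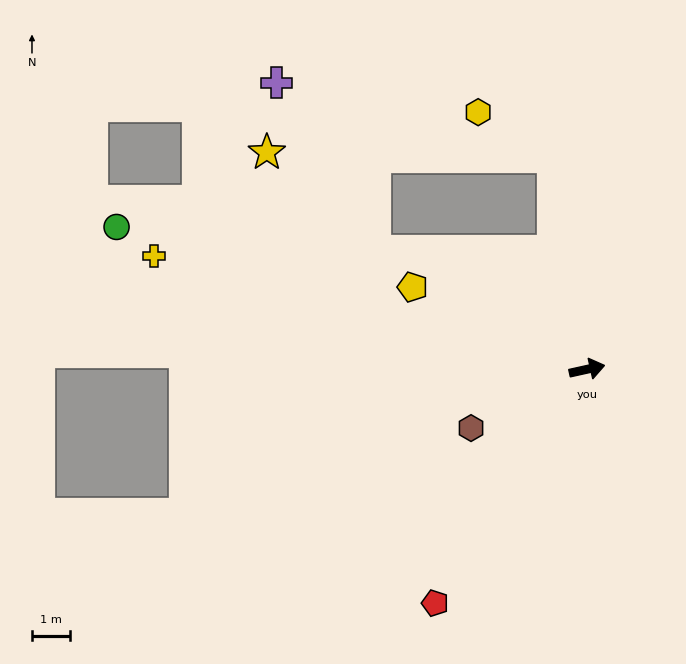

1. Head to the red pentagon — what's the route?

turn right 136°, forward 7.3 m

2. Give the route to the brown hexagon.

turn right 166°, forward 3.4 m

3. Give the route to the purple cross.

blocked — turn left 86°, forward 5.7 m, then turn left 67°, forward 7.5 m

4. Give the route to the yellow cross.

turn left 153°, forward 11.8 m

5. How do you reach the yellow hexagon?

blocked — turn left 86°, forward 5.7 m, then turn left 51°, forward 2.3 m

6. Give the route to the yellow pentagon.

turn left 142°, forward 5.1 m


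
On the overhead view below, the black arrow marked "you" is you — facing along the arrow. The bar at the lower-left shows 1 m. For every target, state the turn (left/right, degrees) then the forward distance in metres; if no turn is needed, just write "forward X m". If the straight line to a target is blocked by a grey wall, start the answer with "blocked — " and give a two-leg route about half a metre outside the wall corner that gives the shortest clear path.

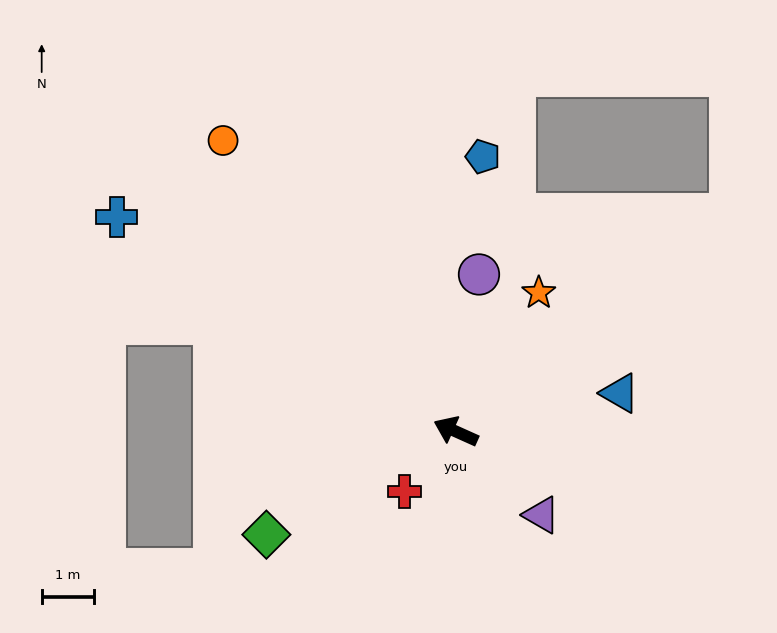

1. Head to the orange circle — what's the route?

turn right 27°, forward 7.2 m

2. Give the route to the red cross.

turn left 74°, forward 1.5 m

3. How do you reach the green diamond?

turn left 53°, forward 4.2 m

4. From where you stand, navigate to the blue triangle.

turn right 143°, forward 3.2 m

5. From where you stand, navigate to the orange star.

turn right 97°, forward 3.1 m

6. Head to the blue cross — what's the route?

turn right 8°, forward 7.7 m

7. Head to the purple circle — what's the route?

turn right 74°, forward 3.1 m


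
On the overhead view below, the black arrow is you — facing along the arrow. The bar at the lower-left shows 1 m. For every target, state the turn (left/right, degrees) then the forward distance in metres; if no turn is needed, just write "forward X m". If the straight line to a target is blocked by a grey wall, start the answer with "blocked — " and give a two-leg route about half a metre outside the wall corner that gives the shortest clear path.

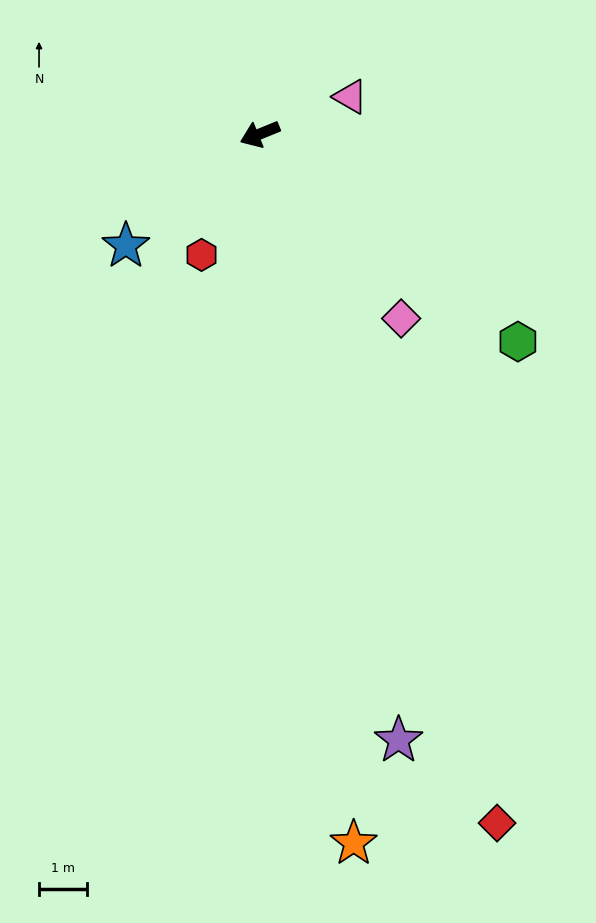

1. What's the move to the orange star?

turn left 75°, forward 14.8 m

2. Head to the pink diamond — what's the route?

turn left 105°, forward 4.8 m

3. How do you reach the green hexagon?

turn left 119°, forward 6.8 m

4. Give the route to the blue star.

turn left 18°, forward 3.6 m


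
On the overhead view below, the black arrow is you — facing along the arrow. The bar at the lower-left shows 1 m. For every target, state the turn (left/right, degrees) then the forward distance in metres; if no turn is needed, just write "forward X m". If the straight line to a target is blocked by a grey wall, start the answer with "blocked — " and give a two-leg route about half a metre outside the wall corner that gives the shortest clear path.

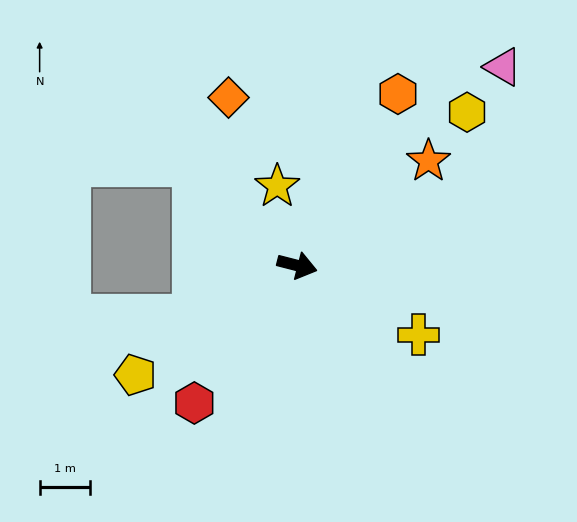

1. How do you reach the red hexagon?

turn right 112°, forward 3.4 m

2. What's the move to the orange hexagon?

turn left 74°, forward 3.9 m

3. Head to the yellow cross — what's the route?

turn right 15°, forward 2.7 m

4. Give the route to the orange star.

turn left 53°, forward 3.3 m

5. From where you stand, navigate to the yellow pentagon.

turn right 132°, forward 3.8 m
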